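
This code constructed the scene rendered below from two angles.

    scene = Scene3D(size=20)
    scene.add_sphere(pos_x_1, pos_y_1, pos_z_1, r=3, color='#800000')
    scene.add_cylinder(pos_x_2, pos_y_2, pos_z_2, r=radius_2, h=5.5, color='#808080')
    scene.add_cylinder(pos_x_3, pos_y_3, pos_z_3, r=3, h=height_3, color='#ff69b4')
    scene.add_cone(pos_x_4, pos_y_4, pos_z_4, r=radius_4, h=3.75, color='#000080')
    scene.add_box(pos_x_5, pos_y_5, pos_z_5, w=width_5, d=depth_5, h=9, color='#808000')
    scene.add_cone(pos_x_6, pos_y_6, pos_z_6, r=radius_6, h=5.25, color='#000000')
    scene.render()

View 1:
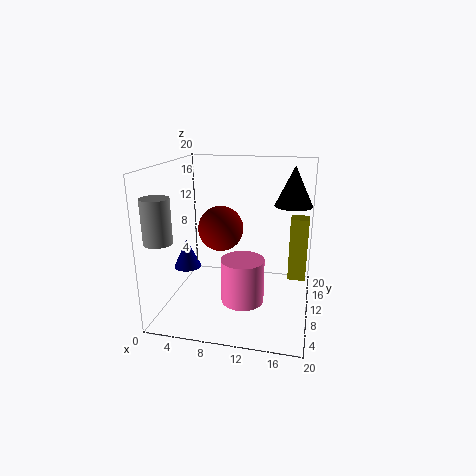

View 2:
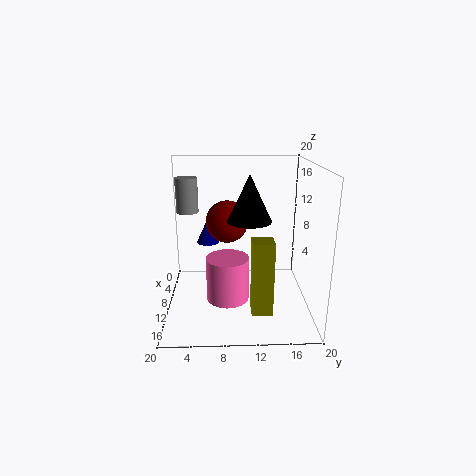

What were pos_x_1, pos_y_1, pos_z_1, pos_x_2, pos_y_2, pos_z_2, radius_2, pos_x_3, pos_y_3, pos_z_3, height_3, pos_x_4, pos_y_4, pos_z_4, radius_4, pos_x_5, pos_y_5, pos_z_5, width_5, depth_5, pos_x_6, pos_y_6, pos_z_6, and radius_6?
pos_x_1 = 8, pos_y_1 = 8.5, pos_z_1 = 11.75, pos_x_2 = 2, pos_y_2 = 2.25, pos_z_2 = 11.5, radius_2 = 1.75, pos_x_3 = 11, pos_y_3 = 8.5, pos_z_3 = 1.25, height_3 = 6.25, pos_x_4 = 4.25, pos_y_4 = 5.5, pos_z_4 = 7.25, radius_4 = 1.75, pos_x_5 = 17, pos_y_5 = 11.25, pos_z_5 = 3.75, width_5 = 2.5, depth_5 = 2.5, pos_x_6 = 17.25, pos_y_6 = 11, pos_z_6 = 14.75, radius_6 = 2.5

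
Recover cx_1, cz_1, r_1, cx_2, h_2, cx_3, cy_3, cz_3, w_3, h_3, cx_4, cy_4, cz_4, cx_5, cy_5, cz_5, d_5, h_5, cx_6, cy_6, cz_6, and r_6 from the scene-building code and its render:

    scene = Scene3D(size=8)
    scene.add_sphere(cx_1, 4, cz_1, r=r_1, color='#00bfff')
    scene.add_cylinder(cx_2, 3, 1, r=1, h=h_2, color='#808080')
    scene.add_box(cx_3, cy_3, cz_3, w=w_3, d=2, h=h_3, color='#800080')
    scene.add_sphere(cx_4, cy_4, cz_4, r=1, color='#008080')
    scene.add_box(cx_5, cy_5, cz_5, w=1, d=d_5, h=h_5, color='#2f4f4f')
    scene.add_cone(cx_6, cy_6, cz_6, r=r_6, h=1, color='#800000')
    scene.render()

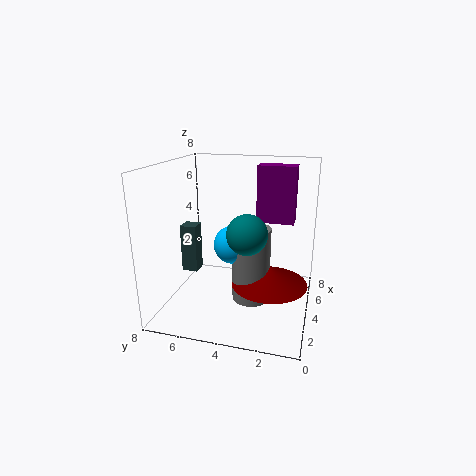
cx_1 = 3, cz_1 = 4, r_1 = 1, cx_2 = 3, h_2 = 4, cx_3 = 4, cy_3 = 1, cz_3 = 5, w_3 = 1, h_3 = 3, cx_4 = 2, cy_4 = 3, cz_4 = 5, cx_5 = 5, cy_5 = 7, cz_5 = 1, d_5 = 1, h_5 = 3, cx_6 = 3, cy_6 = 2, cz_6 = 2, r_6 = 2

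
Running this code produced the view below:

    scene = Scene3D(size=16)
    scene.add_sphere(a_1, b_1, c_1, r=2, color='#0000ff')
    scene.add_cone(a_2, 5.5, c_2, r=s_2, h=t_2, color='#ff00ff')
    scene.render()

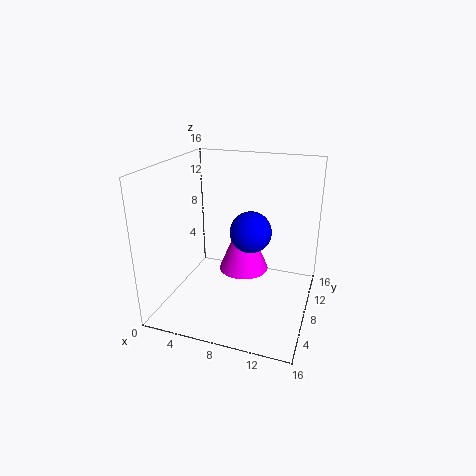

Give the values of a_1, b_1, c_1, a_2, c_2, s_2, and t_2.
a_1 = 10.5
b_1 = 4.5
c_1 = 10.5
a_2 = 9.5
c_2 = 6
s_2 = 2.5
t_2 = 6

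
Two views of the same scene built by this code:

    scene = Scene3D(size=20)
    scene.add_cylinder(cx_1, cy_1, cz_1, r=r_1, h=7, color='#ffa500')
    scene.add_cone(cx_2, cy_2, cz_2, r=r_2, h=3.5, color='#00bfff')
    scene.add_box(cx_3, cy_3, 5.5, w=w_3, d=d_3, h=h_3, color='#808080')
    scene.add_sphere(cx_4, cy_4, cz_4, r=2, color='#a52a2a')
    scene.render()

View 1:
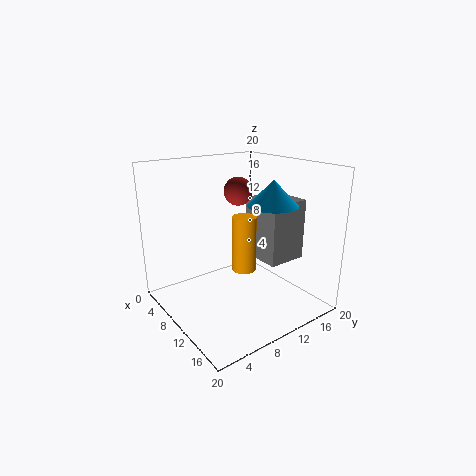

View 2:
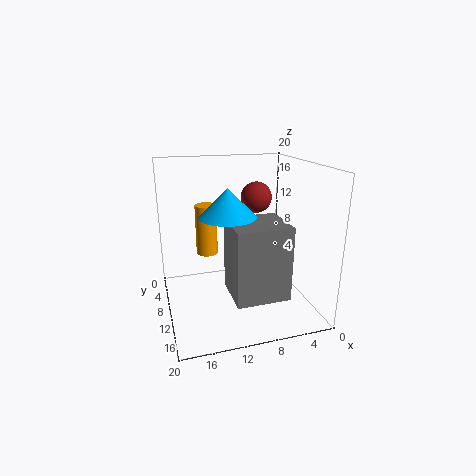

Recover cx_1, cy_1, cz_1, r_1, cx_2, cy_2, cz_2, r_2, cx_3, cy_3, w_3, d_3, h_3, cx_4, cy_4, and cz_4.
cx_1 = 14; cy_1 = 8; cz_1 = 7.5; r_1 = 1.5; cx_2 = 12.5; cy_2 = 14; cz_2 = 14.5; r_2 = 3.5; cx_3 = 6.5; cy_3 = 14; w_3 = 6.5; d_3 = 6; h_3 = 9; cx_4 = 8; cy_4 = 11.5; cz_4 = 16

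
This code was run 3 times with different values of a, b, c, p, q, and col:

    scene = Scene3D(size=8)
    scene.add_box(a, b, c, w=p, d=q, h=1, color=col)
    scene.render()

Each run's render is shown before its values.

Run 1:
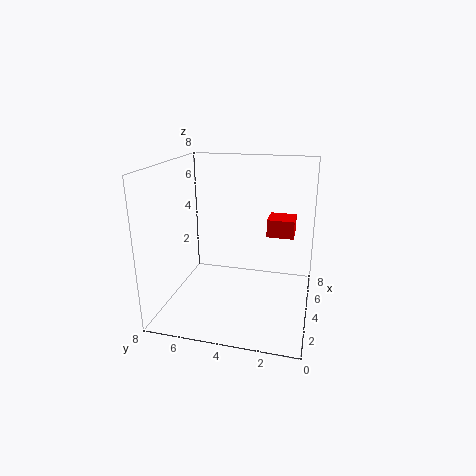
a = 4.5
b = 1
c = 4
p = 1.5
q = 1.5
col = 'red'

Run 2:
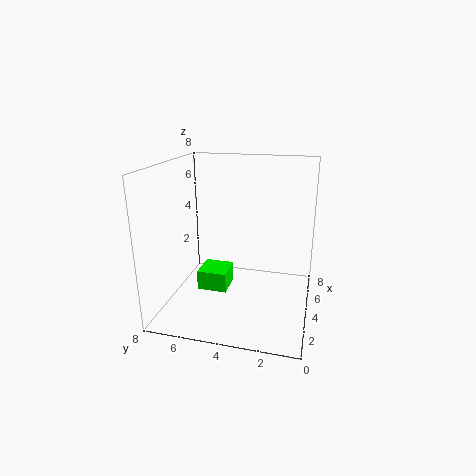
a = 1.5
b = 4
c = 2
p = 1.5
q = 1.5
col = 'lime'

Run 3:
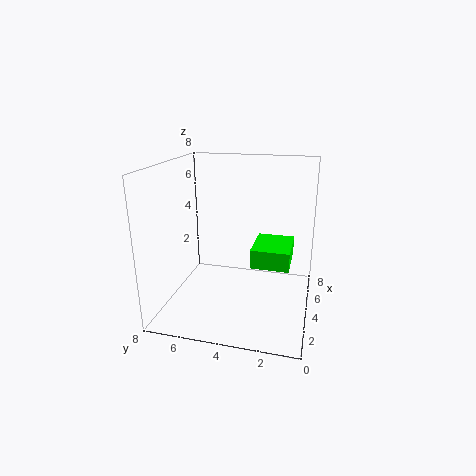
a = 2.5
b = 1
c = 3
p = 2.5
q = 2
col = 'lime'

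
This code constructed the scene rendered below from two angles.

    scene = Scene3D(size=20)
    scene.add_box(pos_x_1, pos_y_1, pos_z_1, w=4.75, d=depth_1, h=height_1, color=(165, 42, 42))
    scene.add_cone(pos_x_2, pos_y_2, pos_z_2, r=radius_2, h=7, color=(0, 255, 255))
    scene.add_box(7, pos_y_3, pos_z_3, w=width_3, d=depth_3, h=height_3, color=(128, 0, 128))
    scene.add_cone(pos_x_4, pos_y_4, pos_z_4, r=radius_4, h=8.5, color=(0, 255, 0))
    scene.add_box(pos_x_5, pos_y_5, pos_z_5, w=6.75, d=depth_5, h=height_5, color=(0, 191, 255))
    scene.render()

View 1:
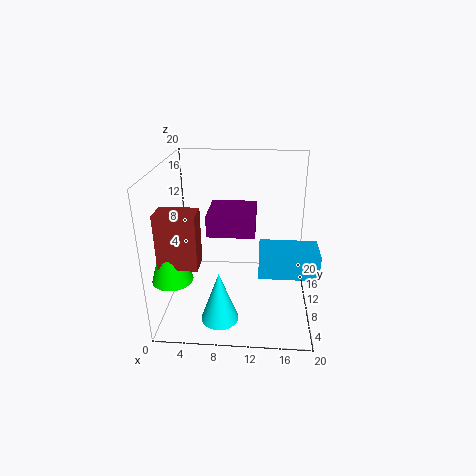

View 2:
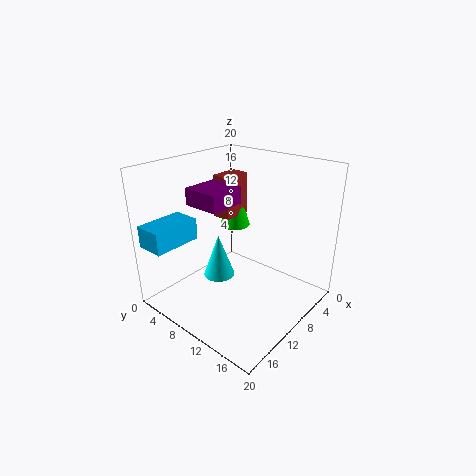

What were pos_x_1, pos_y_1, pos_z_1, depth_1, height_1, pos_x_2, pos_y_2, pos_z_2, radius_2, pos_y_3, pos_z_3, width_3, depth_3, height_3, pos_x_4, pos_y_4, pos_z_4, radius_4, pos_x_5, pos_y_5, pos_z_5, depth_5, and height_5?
pos_x_1 = 1.25
pos_y_1 = 1.5
pos_z_1 = 9.75
depth_1 = 3
height_1 = 6.75
pos_x_2 = 8
pos_y_2 = 4.25
pos_z_2 = 0.75
radius_2 = 2.5
pos_y_3 = 2.5
pos_z_3 = 13.75
width_3 = 5.5
depth_3 = 5.5
height_3 = 2.5
pos_x_4 = 2.5
pos_y_4 = 3
pos_z_4 = 7.5
radius_4 = 2.5
pos_x_5 = 13
pos_y_5 = 1
pos_z_5 = 9.5
depth_5 = 4
height_5 = 3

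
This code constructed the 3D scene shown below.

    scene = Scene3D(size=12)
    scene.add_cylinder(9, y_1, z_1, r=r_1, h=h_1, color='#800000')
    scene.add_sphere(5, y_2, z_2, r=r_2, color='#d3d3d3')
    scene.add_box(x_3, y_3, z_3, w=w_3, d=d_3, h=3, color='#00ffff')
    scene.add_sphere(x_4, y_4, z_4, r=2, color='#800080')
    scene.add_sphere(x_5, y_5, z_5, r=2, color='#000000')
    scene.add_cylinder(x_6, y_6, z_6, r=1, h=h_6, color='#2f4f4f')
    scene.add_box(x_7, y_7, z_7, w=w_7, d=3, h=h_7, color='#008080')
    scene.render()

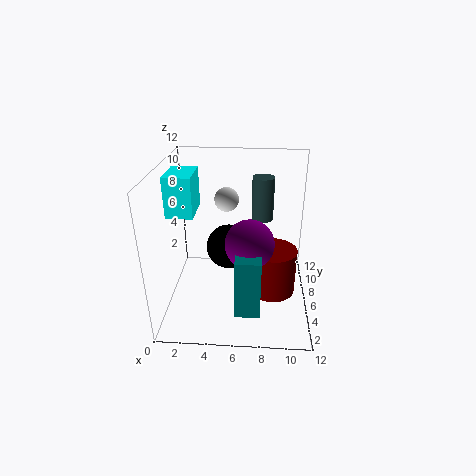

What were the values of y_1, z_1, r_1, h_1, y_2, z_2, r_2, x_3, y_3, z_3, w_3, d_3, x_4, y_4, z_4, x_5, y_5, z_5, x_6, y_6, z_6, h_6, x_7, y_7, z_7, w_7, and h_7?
y_1 = 6
z_1 = 1
r_1 = 2
h_1 = 4
y_2 = 7
z_2 = 9
r_2 = 1
x_3 = 1
y_3 = 3
z_3 = 9
w_3 = 2
d_3 = 3
x_4 = 7
y_4 = 5
z_4 = 6
x_5 = 5
y_5 = 8
z_5 = 4
x_6 = 8
y_6 = 10
z_6 = 6
h_6 = 4
x_7 = 6
y_7 = 2
z_7 = 1
w_7 = 2
h_7 = 5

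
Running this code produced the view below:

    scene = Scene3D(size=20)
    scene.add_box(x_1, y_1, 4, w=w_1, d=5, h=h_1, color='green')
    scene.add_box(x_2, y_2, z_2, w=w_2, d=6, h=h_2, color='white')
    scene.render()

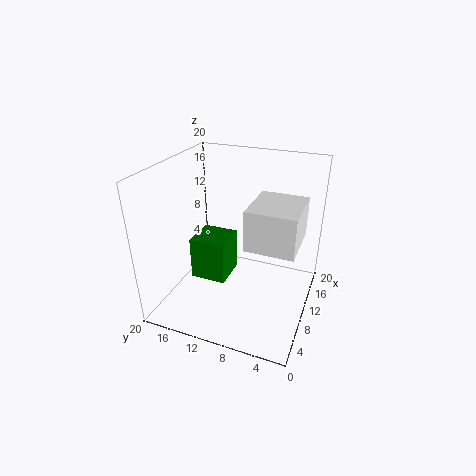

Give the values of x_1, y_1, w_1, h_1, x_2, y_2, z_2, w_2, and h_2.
x_1 = 7
y_1 = 11
w_1 = 5
h_1 = 6
x_2 = 4
y_2 = 1
z_2 = 12
w_2 = 7
h_2 = 5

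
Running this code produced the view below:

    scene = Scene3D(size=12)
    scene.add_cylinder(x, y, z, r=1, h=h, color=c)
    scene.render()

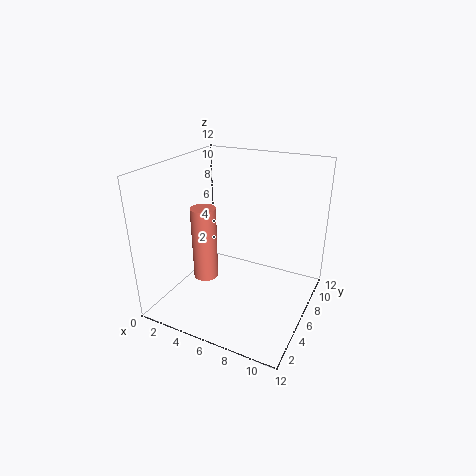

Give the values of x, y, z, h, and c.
x = 4; y = 4; z = 3; h = 6; c = 'salmon'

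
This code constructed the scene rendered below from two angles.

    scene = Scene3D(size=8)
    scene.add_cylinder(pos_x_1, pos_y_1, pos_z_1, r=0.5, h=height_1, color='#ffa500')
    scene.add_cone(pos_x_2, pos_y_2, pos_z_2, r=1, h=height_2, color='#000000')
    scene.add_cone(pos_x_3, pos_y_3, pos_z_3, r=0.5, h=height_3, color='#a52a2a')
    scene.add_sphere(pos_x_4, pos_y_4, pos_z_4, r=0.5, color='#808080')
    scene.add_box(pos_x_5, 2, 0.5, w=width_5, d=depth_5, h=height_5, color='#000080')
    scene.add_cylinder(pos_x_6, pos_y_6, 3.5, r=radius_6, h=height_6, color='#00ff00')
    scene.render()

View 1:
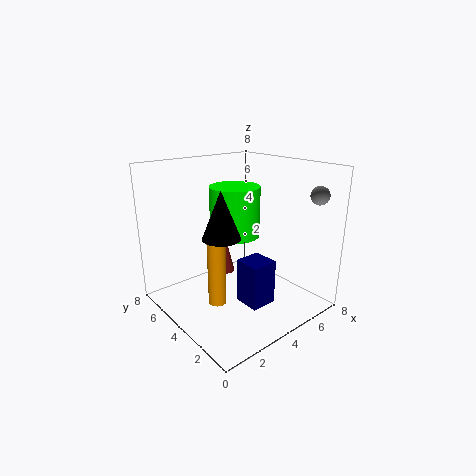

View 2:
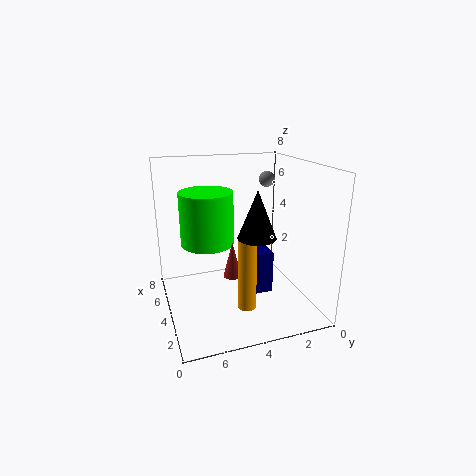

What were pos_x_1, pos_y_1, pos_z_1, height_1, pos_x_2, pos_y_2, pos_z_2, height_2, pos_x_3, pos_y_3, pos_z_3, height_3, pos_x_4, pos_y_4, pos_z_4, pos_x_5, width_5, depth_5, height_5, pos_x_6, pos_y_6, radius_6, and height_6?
pos_x_1 = 2.5
pos_y_1 = 4
pos_z_1 = 0.5
height_1 = 4
pos_x_2 = 2.5
pos_y_2 = 3.5
pos_z_2 = 4.5
height_2 = 2.5
pos_x_3 = 3.5
pos_y_3 = 4.5
pos_z_3 = 2
height_3 = 2
pos_x_4 = 7
pos_y_4 = 1
pos_z_4 = 6.5
pos_x_5 = 3.5
width_5 = 1.5
depth_5 = 1.5
height_5 = 2.5
pos_x_6 = 5
pos_y_6 = 5.5
radius_6 = 1.5
height_6 = 3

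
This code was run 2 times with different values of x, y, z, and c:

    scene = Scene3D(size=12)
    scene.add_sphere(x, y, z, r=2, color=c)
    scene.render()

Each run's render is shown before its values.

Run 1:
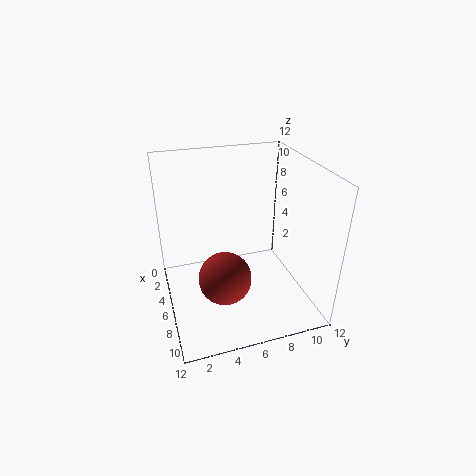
x = 9; y = 4; z = 4.5; c = 'brown'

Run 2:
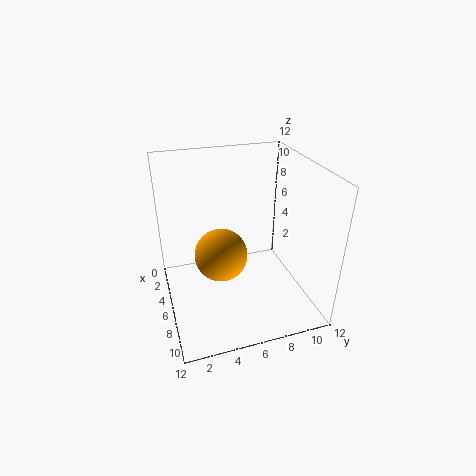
x = 8; y = 4; z = 6; c = 'orange'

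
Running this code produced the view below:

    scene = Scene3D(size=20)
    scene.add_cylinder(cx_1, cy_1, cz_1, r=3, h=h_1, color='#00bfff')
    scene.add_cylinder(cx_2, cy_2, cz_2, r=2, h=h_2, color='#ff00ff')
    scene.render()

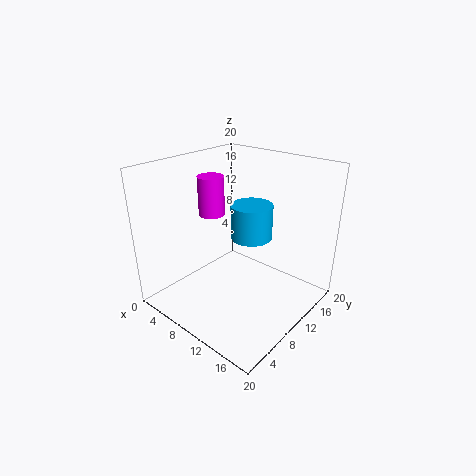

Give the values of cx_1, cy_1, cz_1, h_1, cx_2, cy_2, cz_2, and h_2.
cx_1 = 10; cy_1 = 13; cz_1 = 9; h_1 = 5; cx_2 = 3; cy_2 = 12; cz_2 = 11; h_2 = 6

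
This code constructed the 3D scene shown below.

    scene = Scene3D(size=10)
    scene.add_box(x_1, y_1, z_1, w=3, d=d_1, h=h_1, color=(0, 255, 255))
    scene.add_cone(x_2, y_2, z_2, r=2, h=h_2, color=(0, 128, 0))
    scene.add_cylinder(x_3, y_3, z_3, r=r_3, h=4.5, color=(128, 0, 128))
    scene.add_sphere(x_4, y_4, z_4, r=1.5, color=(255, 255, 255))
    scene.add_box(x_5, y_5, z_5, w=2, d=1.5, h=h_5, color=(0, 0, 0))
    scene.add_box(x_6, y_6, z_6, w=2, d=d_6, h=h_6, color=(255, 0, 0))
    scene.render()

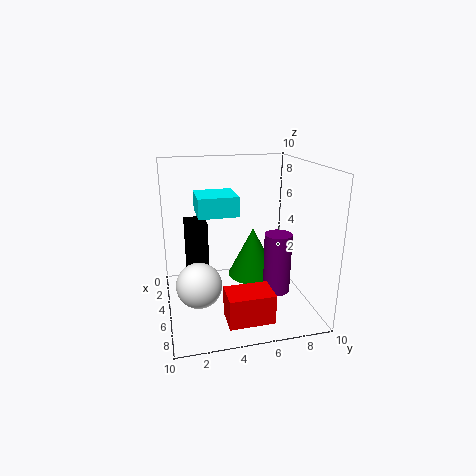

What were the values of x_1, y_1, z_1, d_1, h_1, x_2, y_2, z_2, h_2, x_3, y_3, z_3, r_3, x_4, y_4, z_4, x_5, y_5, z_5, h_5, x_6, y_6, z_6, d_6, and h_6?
x_1 = 0.5; y_1 = 2.5; z_1 = 6; d_1 = 3; h_1 = 1.5; x_2 = 2; y_2 = 7; z_2 = 0.5; h_2 = 4; x_3 = 5; y_3 = 8; z_3 = 0.5; r_3 = 1; x_4 = 6.5; y_4 = 2; z_4 = 2.5; x_5 = 2.5; y_5 = 1.5; z_5 = 1.5; h_5 = 4.5; x_6 = 7; y_6 = 3.5; z_6 = 0.5; d_6 = 3; h_6 = 2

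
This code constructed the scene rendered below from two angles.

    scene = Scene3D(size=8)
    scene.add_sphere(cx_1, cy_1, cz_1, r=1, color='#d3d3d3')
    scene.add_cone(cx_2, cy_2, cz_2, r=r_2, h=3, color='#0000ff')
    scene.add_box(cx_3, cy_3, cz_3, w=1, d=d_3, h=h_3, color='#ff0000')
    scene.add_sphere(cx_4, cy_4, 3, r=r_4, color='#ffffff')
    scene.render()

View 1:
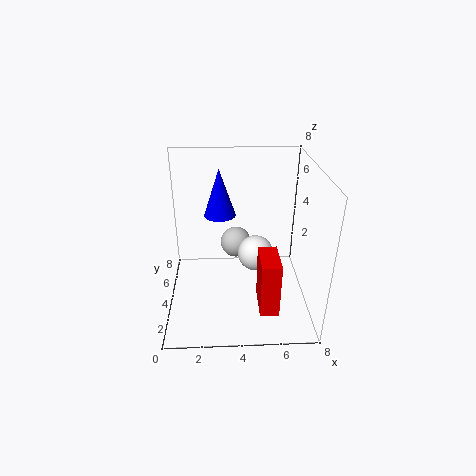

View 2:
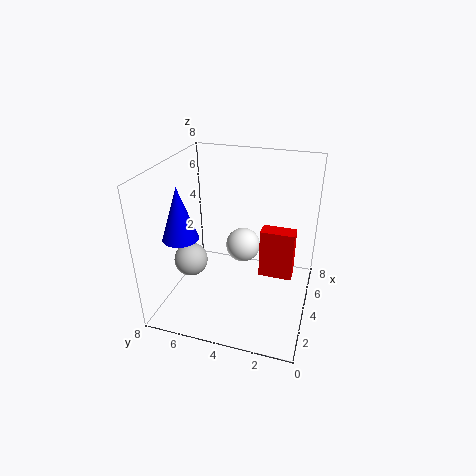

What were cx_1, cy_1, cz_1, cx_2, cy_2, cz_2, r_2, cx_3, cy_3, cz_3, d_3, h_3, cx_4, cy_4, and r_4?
cx_1 = 4; cy_1 = 7; cz_1 = 2; cx_2 = 3; cy_2 = 7; cz_2 = 4; r_2 = 1; cx_3 = 5; cy_3 = 1; cz_3 = 1; d_3 = 2; h_3 = 3; cx_4 = 5; cy_4 = 4; r_4 = 1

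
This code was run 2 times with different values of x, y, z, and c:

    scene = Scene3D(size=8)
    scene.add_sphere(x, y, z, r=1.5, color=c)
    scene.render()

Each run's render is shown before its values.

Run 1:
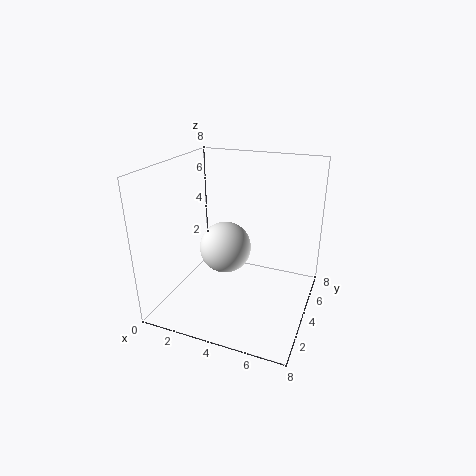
x = 3, y = 4.5, z = 3, c = 'white'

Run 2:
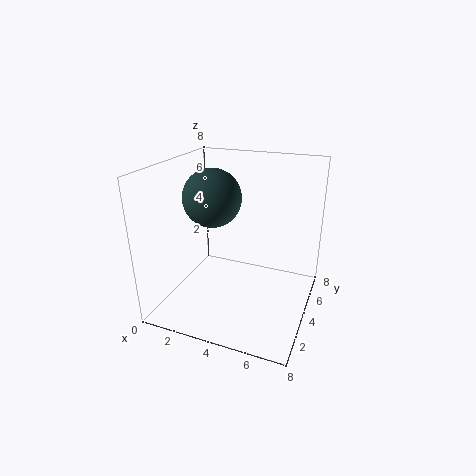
x = 3, y = 3, z = 6.5, c = 'darkslategray'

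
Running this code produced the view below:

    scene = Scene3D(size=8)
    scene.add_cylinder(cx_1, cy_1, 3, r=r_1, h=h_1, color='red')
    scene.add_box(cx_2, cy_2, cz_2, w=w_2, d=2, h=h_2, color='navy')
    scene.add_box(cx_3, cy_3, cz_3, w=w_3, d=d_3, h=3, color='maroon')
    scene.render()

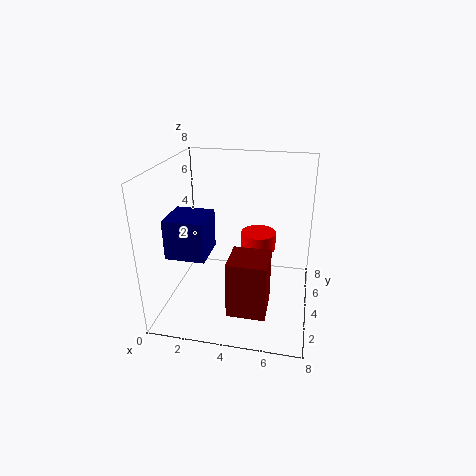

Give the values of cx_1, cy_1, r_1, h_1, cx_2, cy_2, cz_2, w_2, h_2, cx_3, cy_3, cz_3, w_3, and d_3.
cx_1 = 5
cy_1 = 5
r_1 = 1
h_1 = 1
cx_2 = 1
cy_2 = 1
cz_2 = 4
w_2 = 2
h_2 = 2
cx_3 = 4
cy_3 = 1
cz_3 = 1
w_3 = 2
d_3 = 2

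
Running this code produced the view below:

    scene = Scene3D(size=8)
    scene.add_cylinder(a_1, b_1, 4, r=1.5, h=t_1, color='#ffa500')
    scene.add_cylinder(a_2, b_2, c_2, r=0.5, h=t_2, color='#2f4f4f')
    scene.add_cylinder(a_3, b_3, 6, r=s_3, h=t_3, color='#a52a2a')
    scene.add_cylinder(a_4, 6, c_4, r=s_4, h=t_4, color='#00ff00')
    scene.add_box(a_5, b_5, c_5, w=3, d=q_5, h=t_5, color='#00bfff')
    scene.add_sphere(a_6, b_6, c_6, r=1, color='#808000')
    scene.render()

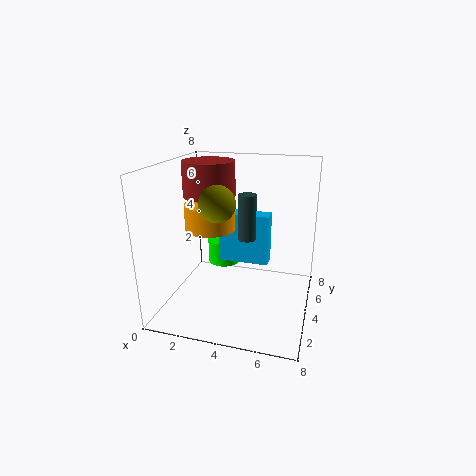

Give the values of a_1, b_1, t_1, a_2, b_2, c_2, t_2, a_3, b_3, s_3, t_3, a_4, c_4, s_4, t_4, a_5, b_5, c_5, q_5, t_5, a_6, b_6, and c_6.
a_1 = 2; b_1 = 5; t_1 = 1.5; a_2 = 4.5; b_2 = 4; c_2 = 4; t_2 = 2.5; a_3 = 2; b_3 = 5; s_3 = 1.5; t_3 = 2; a_4 = 2.5; c_4 = 1.5; s_4 = 1; t_4 = 1.5; a_5 = 2.5; b_5 = 5; c_5 = 2; q_5 = 1; t_5 = 3; a_6 = 3; b_6 = 3.5; c_6 = 6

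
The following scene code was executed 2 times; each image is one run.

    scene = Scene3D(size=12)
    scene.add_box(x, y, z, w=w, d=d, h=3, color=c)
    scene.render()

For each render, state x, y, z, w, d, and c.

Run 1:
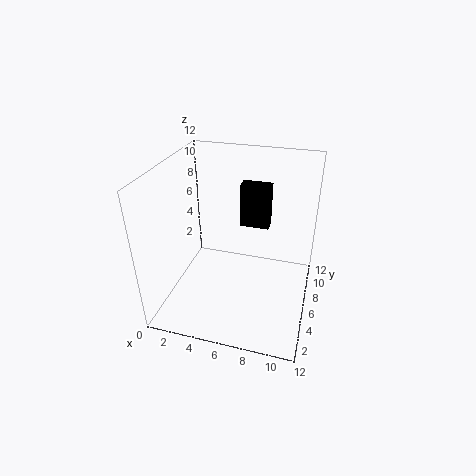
x = 7
y = 3
z = 9
w = 2
d = 1
c = 'black'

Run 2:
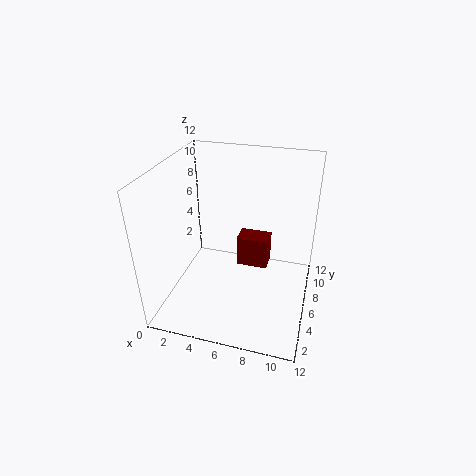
x = 5
y = 9
z = 1
w = 3
d = 2
c = 'maroon'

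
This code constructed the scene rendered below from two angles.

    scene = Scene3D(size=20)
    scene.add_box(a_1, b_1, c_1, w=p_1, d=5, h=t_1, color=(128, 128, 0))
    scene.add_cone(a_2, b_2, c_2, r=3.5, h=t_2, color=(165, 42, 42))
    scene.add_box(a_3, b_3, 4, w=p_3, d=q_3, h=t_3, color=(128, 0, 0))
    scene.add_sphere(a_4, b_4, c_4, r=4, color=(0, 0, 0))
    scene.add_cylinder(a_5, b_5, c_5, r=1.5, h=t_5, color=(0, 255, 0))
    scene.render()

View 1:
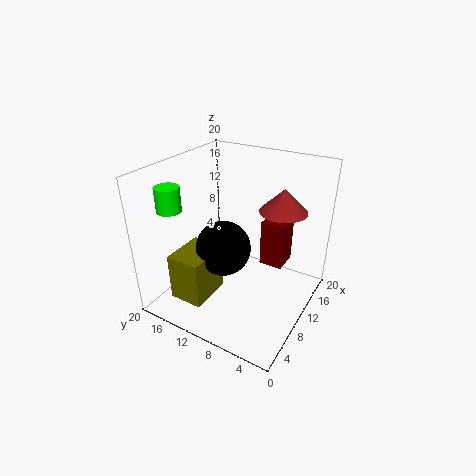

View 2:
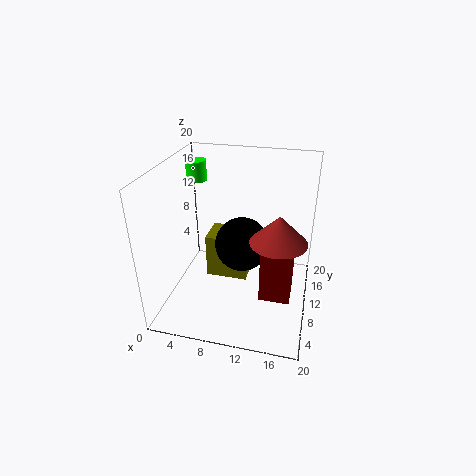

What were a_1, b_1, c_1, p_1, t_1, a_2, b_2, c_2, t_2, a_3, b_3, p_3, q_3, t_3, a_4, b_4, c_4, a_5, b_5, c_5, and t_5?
a_1 = 4; b_1 = 13; c_1 = 0.5; p_1 = 6.5; t_1 = 7; a_2 = 16; b_2 = 6; c_2 = 12.5; t_2 = 3.5; a_3 = 14; b_3 = 5; p_3 = 4; q_3 = 3.5; t_3 = 7; a_4 = 10; b_4 = 12.5; c_4 = 7.5; a_5 = 2.5; b_5 = 15; c_5 = 16; t_5 = 3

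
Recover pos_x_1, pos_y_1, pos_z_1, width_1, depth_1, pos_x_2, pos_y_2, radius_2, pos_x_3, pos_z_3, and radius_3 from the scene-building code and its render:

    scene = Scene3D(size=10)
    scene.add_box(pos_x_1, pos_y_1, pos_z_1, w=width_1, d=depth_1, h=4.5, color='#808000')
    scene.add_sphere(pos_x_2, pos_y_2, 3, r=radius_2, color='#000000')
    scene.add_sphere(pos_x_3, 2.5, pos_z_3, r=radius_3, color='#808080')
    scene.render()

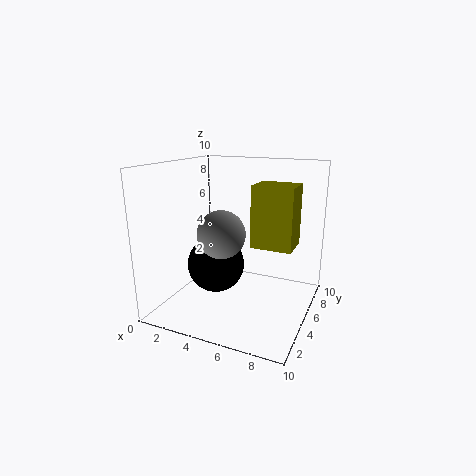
pos_x_1 = 5.5, pos_y_1 = 6, pos_z_1 = 4, width_1 = 3, depth_1 = 2.5, pos_x_2 = 3.5, pos_y_2 = 4.5, radius_2 = 2, pos_x_3 = 5, pos_z_3 = 6, radius_3 = 1.5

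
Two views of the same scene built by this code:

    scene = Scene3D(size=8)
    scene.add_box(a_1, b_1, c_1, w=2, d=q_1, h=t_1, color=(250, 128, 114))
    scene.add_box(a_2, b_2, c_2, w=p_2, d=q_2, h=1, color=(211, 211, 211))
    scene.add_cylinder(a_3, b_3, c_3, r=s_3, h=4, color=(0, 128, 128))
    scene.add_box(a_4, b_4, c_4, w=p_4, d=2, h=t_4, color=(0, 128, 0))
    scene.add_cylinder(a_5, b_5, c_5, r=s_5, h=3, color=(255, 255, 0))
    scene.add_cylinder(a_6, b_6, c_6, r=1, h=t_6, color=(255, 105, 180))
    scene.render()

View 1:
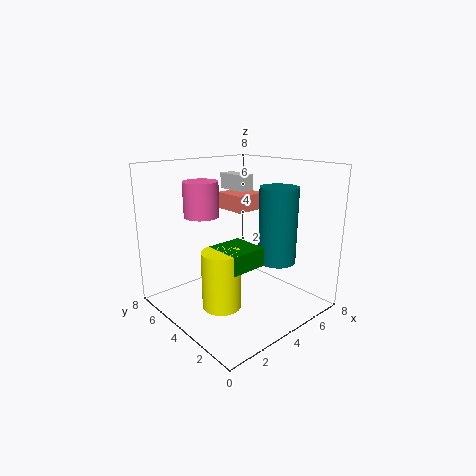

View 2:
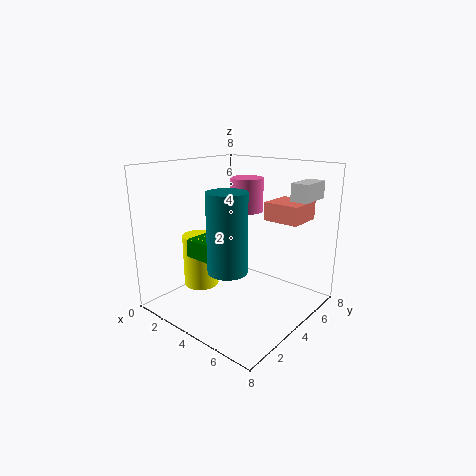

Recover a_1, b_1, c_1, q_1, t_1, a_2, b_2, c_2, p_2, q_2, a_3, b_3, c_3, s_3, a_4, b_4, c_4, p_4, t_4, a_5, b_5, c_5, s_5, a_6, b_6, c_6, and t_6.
a_1 = 5; b_1 = 5; c_1 = 5; q_1 = 2; t_1 = 1; a_2 = 6; b_2 = 6; c_2 = 6; p_2 = 1; q_2 = 2; a_3 = 5; b_3 = 2; c_3 = 3; s_3 = 1; a_4 = 2; b_4 = 2; c_4 = 3; p_4 = 2; t_4 = 1; a_5 = 2; b_5 = 3; c_5 = 1; s_5 = 1; a_6 = 3; b_6 = 6; c_6 = 5; t_6 = 2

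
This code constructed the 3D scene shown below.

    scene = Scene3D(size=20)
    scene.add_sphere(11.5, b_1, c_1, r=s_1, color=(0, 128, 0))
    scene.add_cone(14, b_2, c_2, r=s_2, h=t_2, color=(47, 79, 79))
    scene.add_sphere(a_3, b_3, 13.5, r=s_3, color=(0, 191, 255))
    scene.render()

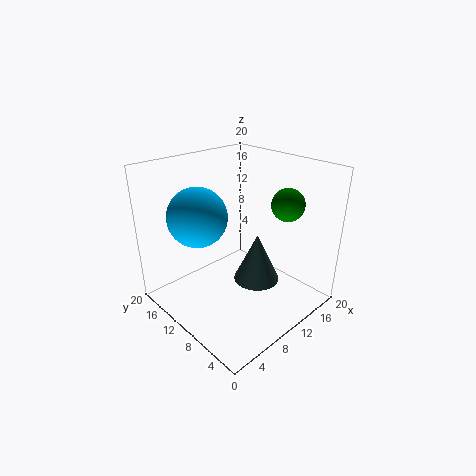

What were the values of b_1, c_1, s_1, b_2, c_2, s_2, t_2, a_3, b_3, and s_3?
b_1 = 3
c_1 = 16.5
s_1 = 2
b_2 = 10
c_2 = 1.5
s_2 = 3.5
t_2 = 7.5
a_3 = 5.5
b_3 = 13
s_3 = 4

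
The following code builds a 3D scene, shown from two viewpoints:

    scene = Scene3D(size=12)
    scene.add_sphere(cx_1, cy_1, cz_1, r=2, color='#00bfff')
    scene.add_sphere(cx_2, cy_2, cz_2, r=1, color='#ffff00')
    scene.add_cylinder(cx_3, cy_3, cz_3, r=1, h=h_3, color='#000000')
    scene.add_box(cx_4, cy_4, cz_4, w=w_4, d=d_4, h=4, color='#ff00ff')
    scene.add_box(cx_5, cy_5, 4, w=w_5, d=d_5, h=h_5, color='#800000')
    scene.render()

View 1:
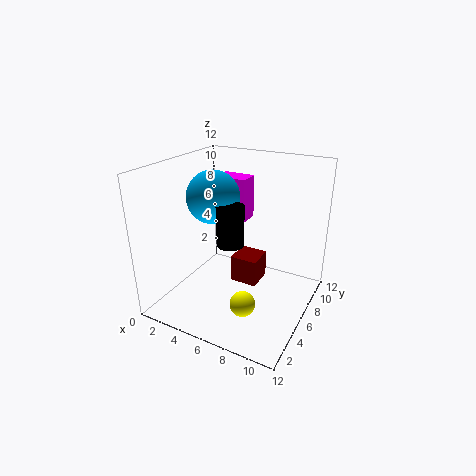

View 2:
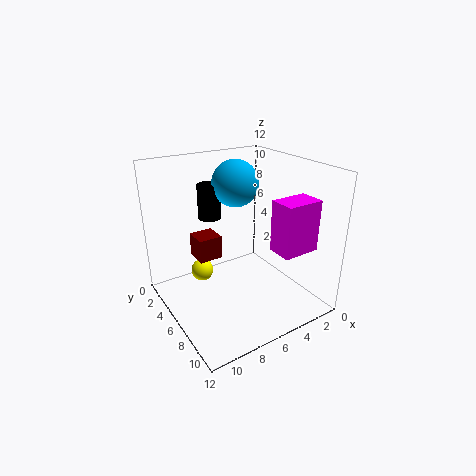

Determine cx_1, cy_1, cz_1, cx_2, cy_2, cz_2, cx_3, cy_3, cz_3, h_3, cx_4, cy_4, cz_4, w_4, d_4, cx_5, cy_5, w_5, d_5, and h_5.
cx_1 = 5, cy_1 = 4, cz_1 = 10, cx_2 = 8, cy_2 = 3, cz_2 = 2, cx_3 = 7, cy_3 = 3, cz_3 = 7, h_3 = 3, cx_4 = 2, cy_4 = 9, cz_4 = 6, w_4 = 3, d_4 = 2, cx_5 = 7, cy_5 = 3, w_5 = 2, d_5 = 2, h_5 = 2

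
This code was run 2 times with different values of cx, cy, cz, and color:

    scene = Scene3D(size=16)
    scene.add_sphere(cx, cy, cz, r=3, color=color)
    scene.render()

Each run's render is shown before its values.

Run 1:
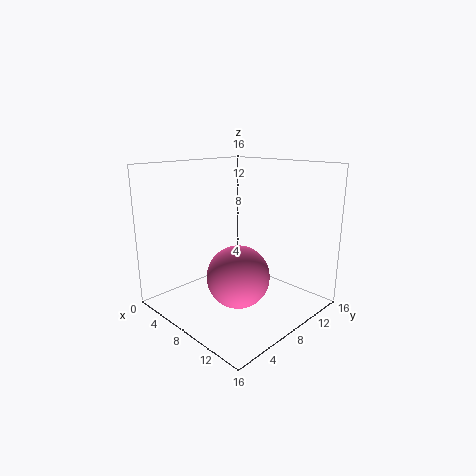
cx = 12, cy = 4, cz = 6, color = 'hotpink'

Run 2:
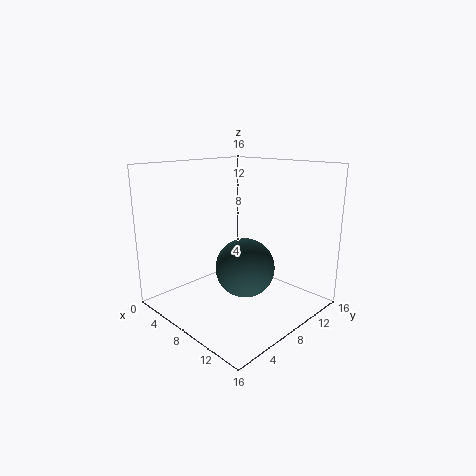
cx = 11, cy = 6, cz = 6, color = 'darkslategray'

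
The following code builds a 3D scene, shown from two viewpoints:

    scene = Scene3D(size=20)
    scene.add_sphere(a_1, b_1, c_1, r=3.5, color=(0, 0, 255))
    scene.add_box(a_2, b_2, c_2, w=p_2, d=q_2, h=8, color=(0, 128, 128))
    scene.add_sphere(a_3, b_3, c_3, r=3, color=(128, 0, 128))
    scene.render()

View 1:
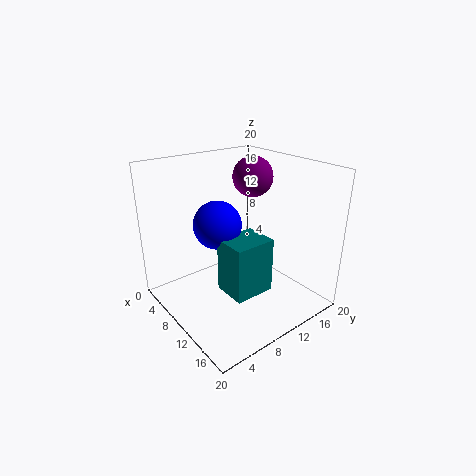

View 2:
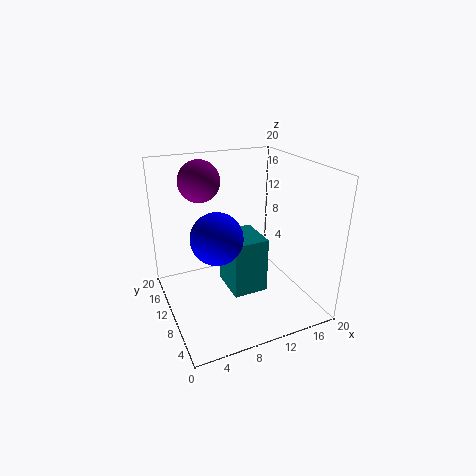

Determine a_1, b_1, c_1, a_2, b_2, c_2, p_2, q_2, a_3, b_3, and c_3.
a_1 = 6.5; b_1 = 9; c_1 = 11; a_2 = 8.5; b_2 = 7.5; c_2 = 2; p_2 = 5; q_2 = 6; a_3 = 6.5; b_3 = 15.5; c_3 = 17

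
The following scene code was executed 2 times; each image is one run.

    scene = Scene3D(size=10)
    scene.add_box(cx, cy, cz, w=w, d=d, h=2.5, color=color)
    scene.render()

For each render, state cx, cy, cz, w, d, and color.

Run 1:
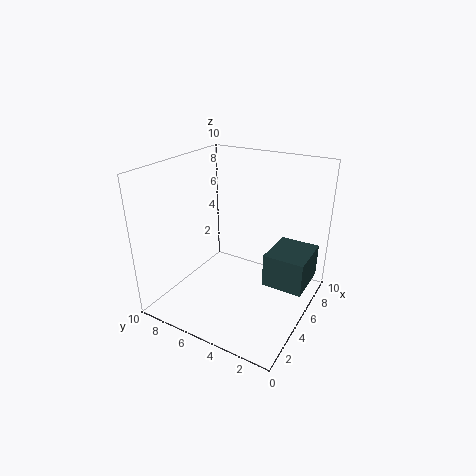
cx = 6; cy = 0.5; cz = 1; w = 3.5; d = 3; color = 'darkslategray'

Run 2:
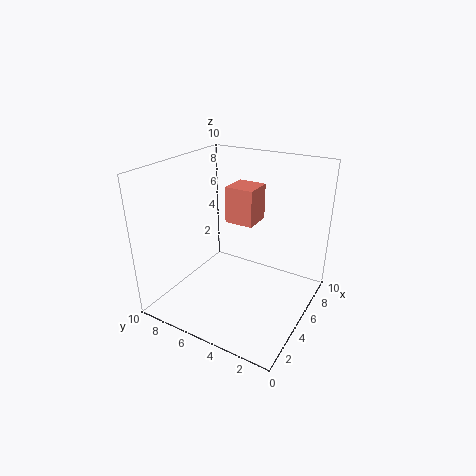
cx = 5; cy = 4; cz = 6; w = 2; d = 2; color = 'salmon'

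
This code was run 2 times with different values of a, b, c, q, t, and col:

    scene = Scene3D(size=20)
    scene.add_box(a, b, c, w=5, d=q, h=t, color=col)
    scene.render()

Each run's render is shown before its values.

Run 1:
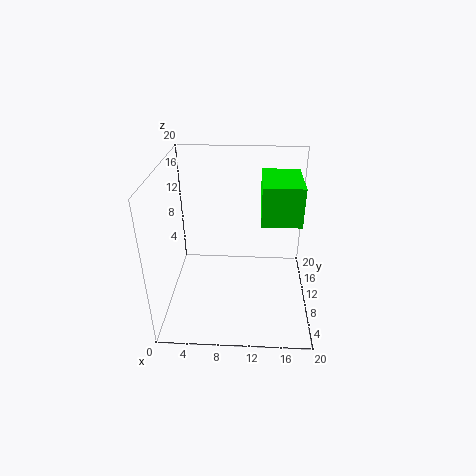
a = 13, b = 6, c = 14, q = 7, t = 5, col = 'lime'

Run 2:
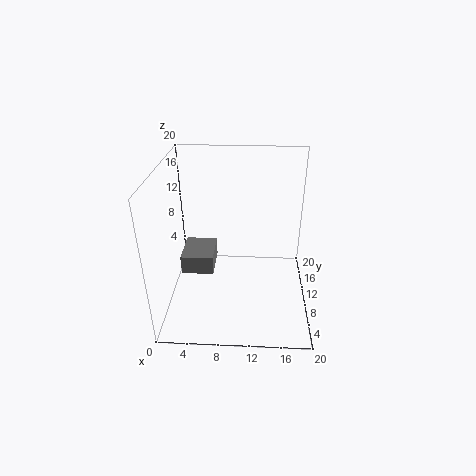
a = 1, b = 12, c = 2, q = 6, t = 3, col = 'gray'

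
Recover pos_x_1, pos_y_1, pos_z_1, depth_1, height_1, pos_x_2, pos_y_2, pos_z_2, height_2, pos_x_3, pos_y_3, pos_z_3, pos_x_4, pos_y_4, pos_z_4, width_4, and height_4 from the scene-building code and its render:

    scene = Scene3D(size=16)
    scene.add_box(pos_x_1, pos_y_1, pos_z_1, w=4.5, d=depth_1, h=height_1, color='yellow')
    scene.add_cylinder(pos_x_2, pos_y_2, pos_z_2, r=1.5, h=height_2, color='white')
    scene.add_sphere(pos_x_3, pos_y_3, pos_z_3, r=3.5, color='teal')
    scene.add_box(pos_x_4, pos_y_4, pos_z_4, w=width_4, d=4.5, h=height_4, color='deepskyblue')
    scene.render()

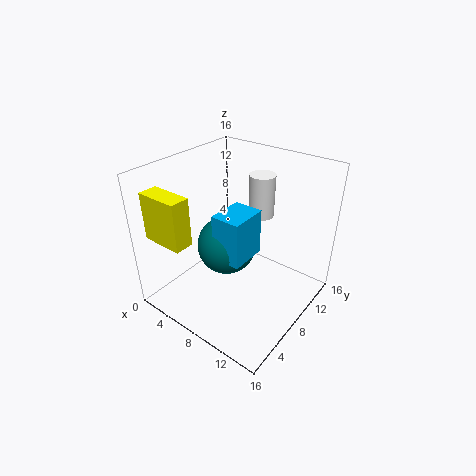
pos_x_1 = 2
pos_y_1 = 0.5
pos_z_1 = 9.5
depth_1 = 2
height_1 = 5
pos_x_2 = 8
pos_y_2 = 12.5
pos_z_2 = 9
height_2 = 5
pos_x_3 = 5.5
pos_y_3 = 9
pos_z_3 = 5.5
pos_x_4 = 5.5
pos_y_4 = 6.5
pos_z_4 = 5
width_4 = 3.5
height_4 = 5.5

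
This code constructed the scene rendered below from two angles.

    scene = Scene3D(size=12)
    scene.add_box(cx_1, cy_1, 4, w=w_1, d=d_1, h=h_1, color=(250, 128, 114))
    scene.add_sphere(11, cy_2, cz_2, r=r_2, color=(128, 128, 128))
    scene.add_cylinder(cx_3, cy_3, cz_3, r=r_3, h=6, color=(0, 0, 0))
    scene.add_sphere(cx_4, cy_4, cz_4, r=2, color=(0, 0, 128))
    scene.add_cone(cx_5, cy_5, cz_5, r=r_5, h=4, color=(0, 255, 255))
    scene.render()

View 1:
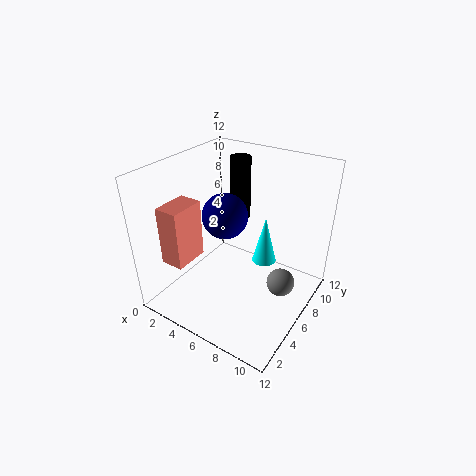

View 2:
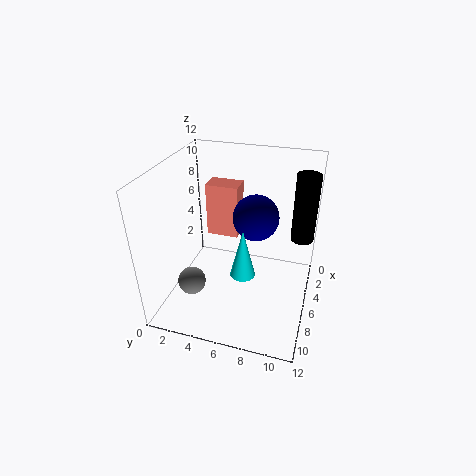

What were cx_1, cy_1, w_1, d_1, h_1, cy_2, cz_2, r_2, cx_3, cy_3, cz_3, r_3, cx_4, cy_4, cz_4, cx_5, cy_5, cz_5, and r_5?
cx_1 = 1, cy_1 = 2, w_1 = 2, d_1 = 3, h_1 = 5, cy_2 = 4, cz_2 = 5, r_2 = 1, cx_3 = 3, cy_3 = 11, cz_3 = 5, r_3 = 1, cx_4 = 4, cy_4 = 7, cz_4 = 7, cx_5 = 8, cy_5 = 7, cz_5 = 4, r_5 = 1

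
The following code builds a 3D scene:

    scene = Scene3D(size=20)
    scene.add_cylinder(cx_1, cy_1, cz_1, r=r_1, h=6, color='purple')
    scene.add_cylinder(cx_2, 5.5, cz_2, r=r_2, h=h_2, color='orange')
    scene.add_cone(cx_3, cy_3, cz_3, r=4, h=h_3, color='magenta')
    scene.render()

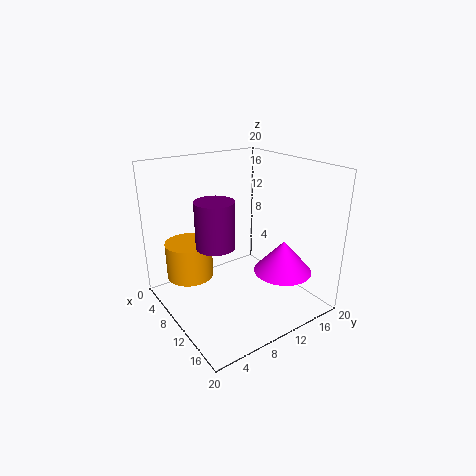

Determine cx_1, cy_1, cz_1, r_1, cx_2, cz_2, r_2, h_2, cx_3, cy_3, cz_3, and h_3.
cx_1 = 11.5
cy_1 = 5.5
cz_1 = 10.5
r_1 = 2.5
cx_2 = 3.5
cz_2 = 2.5
r_2 = 3.5
h_2 = 5.5
cx_3 = 14.5
cy_3 = 14.5
cz_3 = 5.5
h_3 = 4.5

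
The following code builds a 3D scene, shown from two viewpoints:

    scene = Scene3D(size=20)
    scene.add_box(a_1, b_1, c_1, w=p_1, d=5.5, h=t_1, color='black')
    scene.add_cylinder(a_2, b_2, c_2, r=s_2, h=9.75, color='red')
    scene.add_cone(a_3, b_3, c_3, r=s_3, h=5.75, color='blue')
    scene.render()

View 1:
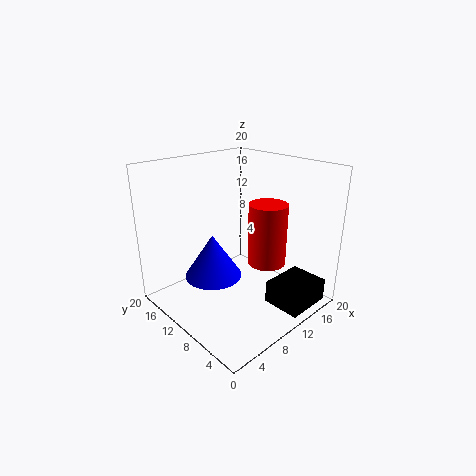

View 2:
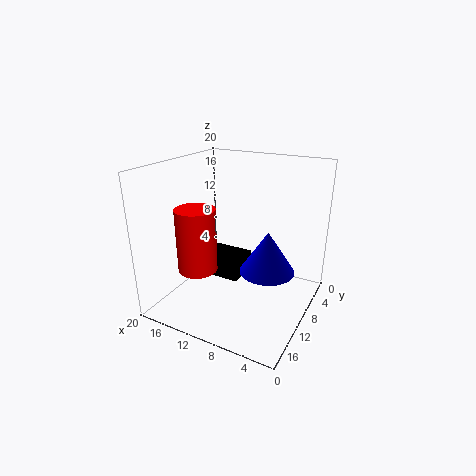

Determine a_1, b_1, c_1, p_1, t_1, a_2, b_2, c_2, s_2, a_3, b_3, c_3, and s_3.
a_1 = 12.25; b_1 = 1; c_1 = 0.25; p_1 = 6.75; t_1 = 3.25; a_2 = 16.75; b_2 = 10.5; c_2 = 3.5; s_2 = 3; a_3 = 5.5; b_3 = 10; c_3 = 6; s_3 = 3.75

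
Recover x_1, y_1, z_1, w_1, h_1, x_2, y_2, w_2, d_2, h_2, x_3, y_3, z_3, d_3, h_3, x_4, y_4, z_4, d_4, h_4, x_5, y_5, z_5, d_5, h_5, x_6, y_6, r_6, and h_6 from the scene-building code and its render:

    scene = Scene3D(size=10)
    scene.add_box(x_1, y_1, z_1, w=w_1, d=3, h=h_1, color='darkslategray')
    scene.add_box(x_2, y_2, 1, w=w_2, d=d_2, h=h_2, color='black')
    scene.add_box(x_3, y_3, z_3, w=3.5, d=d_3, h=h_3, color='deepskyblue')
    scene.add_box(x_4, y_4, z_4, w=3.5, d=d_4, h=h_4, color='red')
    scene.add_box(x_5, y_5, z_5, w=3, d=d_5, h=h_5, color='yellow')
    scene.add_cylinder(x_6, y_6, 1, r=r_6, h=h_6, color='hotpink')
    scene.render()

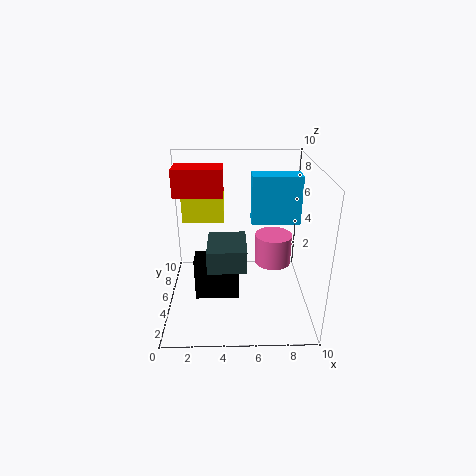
x_1 = 3; y_1 = 2; z_1 = 4; w_1 = 2.5; h_1 = 1.5; x_2 = 2; y_2 = 3.5; w_2 = 3; d_2 = 1.5; h_2 = 3; x_3 = 6; y_3 = 6; z_3 = 5.5; d_3 = 1.5; h_3 = 3.5; x_4 = 0.5; y_4 = 6; z_4 = 7.5; d_4 = 2; h_4 = 2; x_5 = 1; y_5 = 6.5; z_5 = 5.5; d_5 = 1.5; h_5 = 4; x_6 = 8; y_6 = 8.5; r_6 = 1.5; h_6 = 2.5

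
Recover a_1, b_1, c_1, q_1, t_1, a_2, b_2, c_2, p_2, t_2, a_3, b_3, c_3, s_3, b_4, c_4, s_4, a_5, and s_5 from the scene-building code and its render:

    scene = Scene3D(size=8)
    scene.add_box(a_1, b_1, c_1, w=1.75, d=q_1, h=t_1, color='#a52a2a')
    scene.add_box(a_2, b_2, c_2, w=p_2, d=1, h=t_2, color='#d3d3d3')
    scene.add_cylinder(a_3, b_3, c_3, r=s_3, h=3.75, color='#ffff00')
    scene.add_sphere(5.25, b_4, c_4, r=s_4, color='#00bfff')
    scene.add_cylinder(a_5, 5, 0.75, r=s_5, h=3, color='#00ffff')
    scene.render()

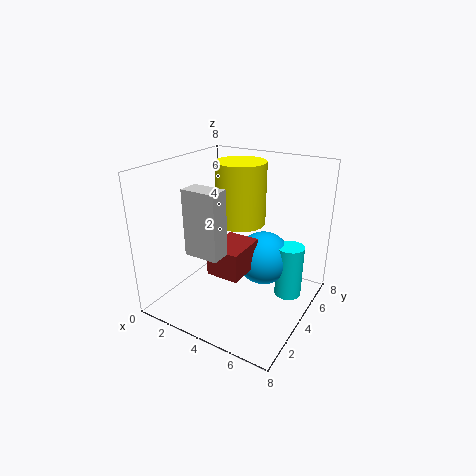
a_1 = 3.5, b_1 = 1.75, c_1 = 2.75, q_1 = 2.25, t_1 = 1.5, a_2 = 3, b_2 = 0.75, c_2 = 4.25, p_2 = 1.75, t_2 = 3.25, a_3 = 3, b_3 = 6, c_3 = 4, s_3 = 1.5, b_4 = 4.75, c_4 = 2.75, s_4 = 1.5, a_5 = 6.75, s_5 = 0.75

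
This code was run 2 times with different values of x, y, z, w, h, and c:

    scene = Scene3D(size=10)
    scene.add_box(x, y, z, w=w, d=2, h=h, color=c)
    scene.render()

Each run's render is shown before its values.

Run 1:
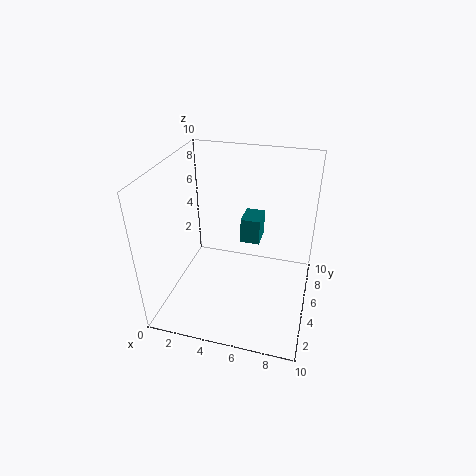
x = 4.5; y = 7.5; z = 3; w = 1.5; h = 2; c = 'teal'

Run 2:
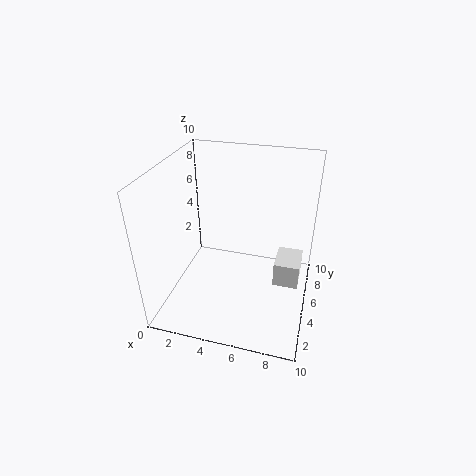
x = 8; y = 2; z = 4; w = 1.5; h = 1.5; c = 'white'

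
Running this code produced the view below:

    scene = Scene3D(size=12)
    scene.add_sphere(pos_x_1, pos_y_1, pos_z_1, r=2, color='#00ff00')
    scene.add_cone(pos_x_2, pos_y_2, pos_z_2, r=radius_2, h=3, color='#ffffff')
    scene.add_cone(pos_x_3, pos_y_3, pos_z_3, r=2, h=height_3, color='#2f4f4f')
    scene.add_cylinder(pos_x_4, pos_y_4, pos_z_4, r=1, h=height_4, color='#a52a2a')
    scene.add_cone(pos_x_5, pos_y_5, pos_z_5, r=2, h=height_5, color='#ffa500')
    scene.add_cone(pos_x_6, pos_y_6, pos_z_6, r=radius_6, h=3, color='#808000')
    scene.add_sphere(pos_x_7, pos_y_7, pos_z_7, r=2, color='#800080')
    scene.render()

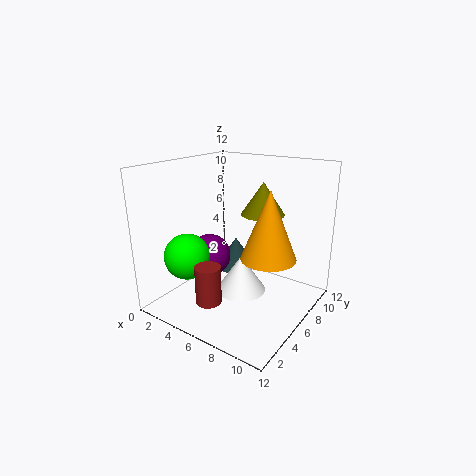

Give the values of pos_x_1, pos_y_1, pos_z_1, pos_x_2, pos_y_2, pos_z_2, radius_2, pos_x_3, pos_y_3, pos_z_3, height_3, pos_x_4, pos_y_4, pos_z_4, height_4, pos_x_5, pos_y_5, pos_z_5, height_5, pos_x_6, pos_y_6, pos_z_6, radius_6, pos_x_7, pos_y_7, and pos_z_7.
pos_x_1 = 2; pos_y_1 = 4; pos_z_1 = 4; pos_x_2 = 7; pos_y_2 = 5; pos_z_2 = 2; radius_2 = 2; pos_x_3 = 3; pos_y_3 = 10; pos_z_3 = 1; height_3 = 3; pos_x_4 = 6; pos_y_4 = 2; pos_z_4 = 2; height_4 = 3; pos_x_5 = 10; pos_y_5 = 4; pos_z_5 = 6; height_5 = 5; pos_x_6 = 6; pos_y_6 = 10; pos_z_6 = 7; radius_6 = 2; pos_x_7 = 2; pos_y_7 = 7; pos_z_7 = 3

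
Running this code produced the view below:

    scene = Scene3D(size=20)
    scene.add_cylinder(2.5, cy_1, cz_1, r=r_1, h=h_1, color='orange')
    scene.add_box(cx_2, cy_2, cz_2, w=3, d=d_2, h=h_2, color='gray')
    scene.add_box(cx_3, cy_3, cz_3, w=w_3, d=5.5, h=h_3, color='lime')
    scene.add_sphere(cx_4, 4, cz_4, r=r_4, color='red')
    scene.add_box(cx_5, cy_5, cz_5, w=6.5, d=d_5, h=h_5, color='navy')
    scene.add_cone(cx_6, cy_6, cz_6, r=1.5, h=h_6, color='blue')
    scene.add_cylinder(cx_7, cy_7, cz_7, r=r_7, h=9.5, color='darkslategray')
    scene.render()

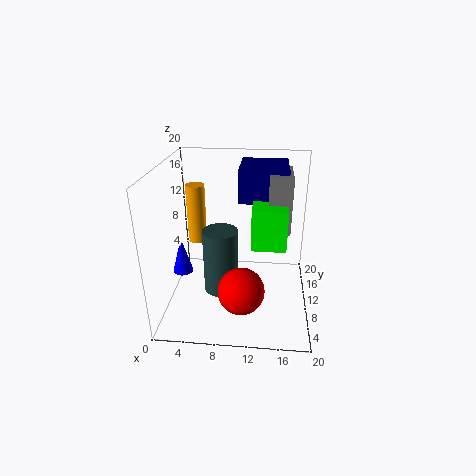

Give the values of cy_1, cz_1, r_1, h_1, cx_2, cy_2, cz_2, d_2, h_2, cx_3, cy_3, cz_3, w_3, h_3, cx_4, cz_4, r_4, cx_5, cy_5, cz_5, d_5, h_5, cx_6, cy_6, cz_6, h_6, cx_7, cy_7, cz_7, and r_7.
cy_1 = 17.5; cz_1 = 5.5; r_1 = 1.5; h_1 = 9.5; cx_2 = 14; cy_2 = 8.5; cz_2 = 11.5; d_2 = 6; h_2 = 7.5; cx_3 = 12; cy_3 = 6.5; cz_3 = 10; w_3 = 4.5; h_3 = 5.5; cx_4 = 11; cz_4 = 5.5; r_4 = 3; cx_5 = 10; cy_5 = 10; cz_5 = 15; d_5 = 7; h_5 = 4.5; cx_6 = 1.5; cy_6 = 11; cz_6 = 3.5; h_6 = 5.5; cx_7 = 7.5; cy_7 = 10; cz_7 = 1.5; r_7 = 2.5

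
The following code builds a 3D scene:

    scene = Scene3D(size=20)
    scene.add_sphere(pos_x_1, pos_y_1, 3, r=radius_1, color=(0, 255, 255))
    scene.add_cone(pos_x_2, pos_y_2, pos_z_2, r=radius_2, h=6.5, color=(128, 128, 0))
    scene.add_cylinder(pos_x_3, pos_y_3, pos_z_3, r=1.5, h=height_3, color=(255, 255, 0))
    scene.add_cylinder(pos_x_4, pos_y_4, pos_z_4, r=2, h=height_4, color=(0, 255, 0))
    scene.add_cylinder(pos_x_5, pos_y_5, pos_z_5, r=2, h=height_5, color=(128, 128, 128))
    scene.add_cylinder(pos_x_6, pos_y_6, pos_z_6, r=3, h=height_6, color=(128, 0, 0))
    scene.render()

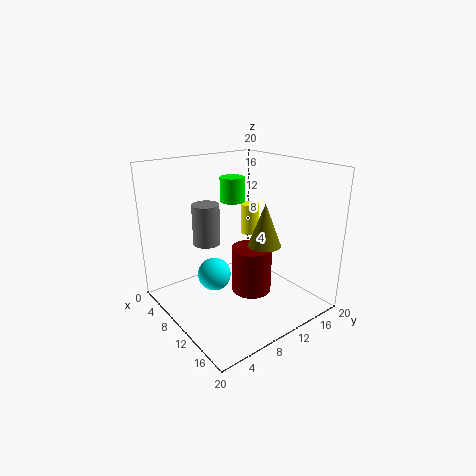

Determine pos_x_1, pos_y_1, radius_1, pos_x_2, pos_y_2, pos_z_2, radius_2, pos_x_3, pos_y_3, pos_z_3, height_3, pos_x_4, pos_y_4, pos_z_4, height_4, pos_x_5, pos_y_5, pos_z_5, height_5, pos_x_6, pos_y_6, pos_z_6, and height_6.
pos_x_1 = 6; pos_y_1 = 8.5; radius_1 = 2.5; pos_x_2 = 10; pos_y_2 = 15; pos_z_2 = 7.5; radius_2 = 2.5; pos_x_3 = 3.5; pos_y_3 = 17.5; pos_z_3 = 7; height_3 = 5; pos_x_4 = 2; pos_y_4 = 15; pos_z_4 = 12.5; height_4 = 4; pos_x_5 = 5; pos_y_5 = 8; pos_z_5 = 8; height_5 = 6; pos_x_6 = 9.5; pos_y_6 = 13; pos_z_6 = 0.5; height_6 = 7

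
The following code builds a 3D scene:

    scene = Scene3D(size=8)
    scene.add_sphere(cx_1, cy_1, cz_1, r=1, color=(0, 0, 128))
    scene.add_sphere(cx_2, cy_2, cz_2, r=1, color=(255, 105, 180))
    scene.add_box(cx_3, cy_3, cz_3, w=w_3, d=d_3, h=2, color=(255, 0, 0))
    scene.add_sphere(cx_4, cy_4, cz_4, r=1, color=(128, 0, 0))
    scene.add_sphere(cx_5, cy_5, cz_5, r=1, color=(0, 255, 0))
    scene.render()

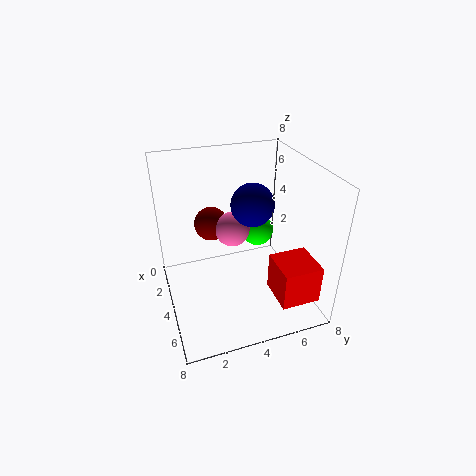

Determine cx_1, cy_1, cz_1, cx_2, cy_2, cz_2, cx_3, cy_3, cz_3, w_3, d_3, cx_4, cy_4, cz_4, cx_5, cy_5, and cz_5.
cx_1 = 6
cy_1 = 4
cz_1 = 7
cx_2 = 3
cy_2 = 4
cz_2 = 4
cx_3 = 6
cy_3 = 5
cz_3 = 2
w_3 = 2
d_3 = 2
cx_4 = 2
cy_4 = 3
cz_4 = 4
cx_5 = 2
cy_5 = 6
cz_5 = 3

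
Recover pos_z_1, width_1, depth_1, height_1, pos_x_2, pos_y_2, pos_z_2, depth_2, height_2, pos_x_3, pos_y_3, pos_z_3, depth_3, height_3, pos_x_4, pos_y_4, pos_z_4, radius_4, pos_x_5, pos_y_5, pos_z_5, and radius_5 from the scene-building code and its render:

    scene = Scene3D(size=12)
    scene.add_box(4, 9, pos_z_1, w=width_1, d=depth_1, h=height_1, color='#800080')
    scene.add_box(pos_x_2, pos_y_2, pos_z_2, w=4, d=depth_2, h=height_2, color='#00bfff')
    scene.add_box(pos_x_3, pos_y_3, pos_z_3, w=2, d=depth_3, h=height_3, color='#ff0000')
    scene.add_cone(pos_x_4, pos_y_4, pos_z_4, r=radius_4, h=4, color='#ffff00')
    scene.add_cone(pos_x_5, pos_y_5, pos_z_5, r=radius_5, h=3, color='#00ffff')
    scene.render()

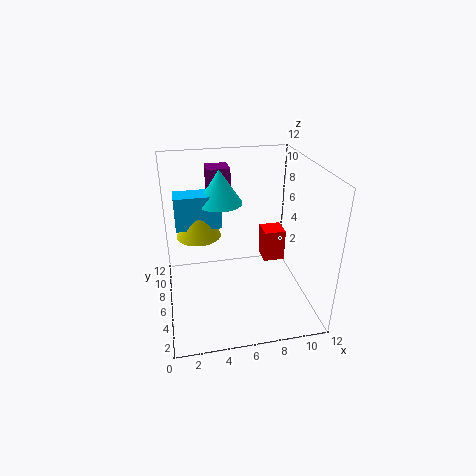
pos_z_1 = 8
width_1 = 2
depth_1 = 2
height_1 = 3
pos_x_2 = 1
pos_y_2 = 8
pos_z_2 = 6
depth_2 = 2
height_2 = 3
pos_x_3 = 9
pos_y_3 = 8
pos_z_3 = 2
depth_3 = 2
height_3 = 3
pos_x_4 = 3
pos_y_4 = 9
pos_z_4 = 5
radius_4 = 2
pos_x_5 = 5
pos_y_5 = 9
pos_z_5 = 8
radius_5 = 2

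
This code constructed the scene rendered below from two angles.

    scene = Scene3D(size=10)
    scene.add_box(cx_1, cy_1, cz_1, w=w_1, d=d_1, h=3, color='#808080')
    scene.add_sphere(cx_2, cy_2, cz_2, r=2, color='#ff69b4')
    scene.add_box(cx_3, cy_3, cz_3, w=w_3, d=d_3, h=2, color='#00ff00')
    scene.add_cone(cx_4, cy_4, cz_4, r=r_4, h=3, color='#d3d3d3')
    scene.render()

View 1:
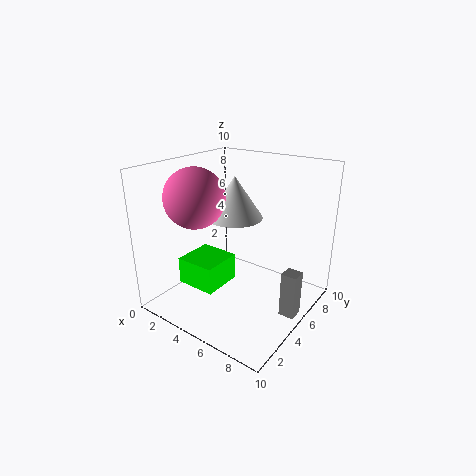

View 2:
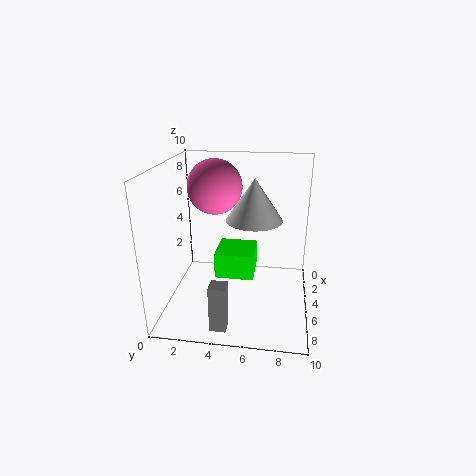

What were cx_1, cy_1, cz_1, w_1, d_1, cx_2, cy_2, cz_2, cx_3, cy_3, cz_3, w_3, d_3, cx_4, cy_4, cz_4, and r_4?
cx_1 = 9
cy_1 = 4
cz_1 = 1
w_1 = 1
d_1 = 1
cx_2 = 3
cy_2 = 3
cz_2 = 8
cx_3 = 1
cy_3 = 3
cz_3 = 1
w_3 = 3
d_3 = 3
cx_4 = 4
cy_4 = 6
cz_4 = 6
r_4 = 2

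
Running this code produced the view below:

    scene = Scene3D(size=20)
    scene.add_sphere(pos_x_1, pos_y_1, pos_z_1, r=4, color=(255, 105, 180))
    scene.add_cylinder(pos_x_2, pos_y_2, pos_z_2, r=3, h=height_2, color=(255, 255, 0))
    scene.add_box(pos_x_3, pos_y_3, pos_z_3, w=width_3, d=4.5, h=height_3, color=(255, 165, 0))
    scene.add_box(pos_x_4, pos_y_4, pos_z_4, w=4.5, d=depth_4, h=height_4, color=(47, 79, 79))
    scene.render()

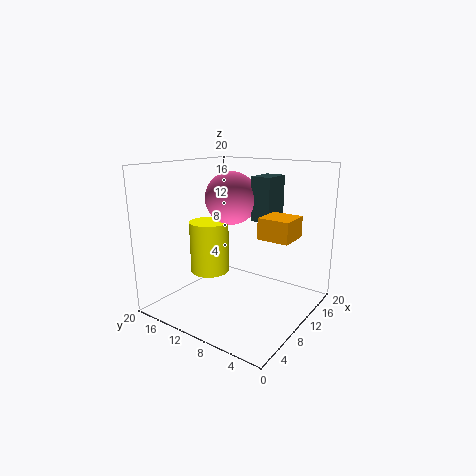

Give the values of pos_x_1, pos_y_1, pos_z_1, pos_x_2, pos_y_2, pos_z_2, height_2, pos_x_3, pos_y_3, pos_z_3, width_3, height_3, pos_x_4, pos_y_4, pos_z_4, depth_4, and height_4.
pos_x_1 = 14
pos_y_1 = 14
pos_z_1 = 14.5
pos_x_2 = 11.5
pos_y_2 = 16.5
pos_z_2 = 3
height_2 = 8
pos_x_3 = 11
pos_y_3 = 3
pos_z_3 = 10
width_3 = 4.5
height_3 = 3
pos_x_4 = 14
pos_y_4 = 7.5
pos_z_4 = 11.5
depth_4 = 3
height_4 = 6.5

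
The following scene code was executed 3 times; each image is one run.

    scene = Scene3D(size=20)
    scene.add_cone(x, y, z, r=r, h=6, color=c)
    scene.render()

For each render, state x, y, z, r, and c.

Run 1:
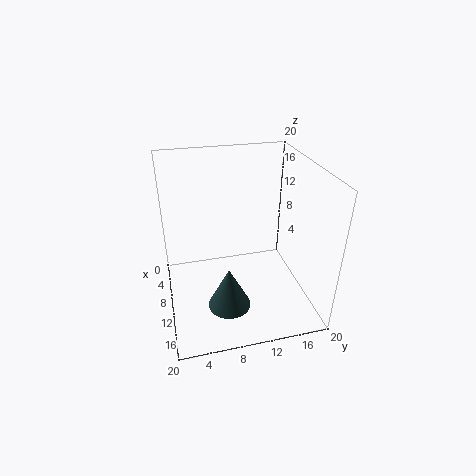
x = 13, y = 8, z = 1, r = 3, c = 'darkslategray'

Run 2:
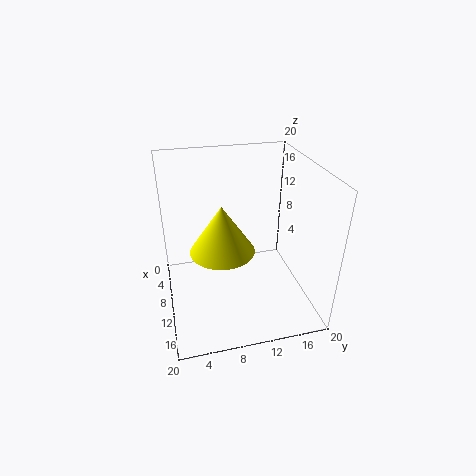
x = 14, y = 7, z = 11, r = 4, c = 'yellow'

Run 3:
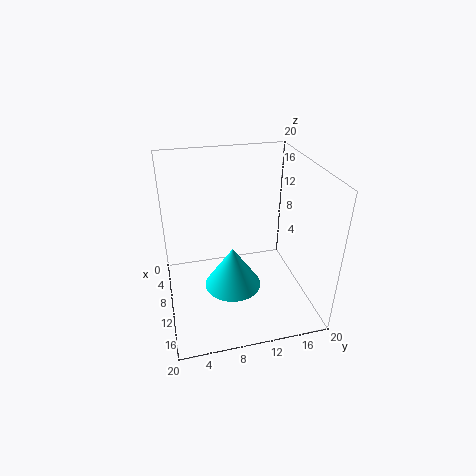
x = 11, y = 9, z = 3, r = 4, c = 'cyan'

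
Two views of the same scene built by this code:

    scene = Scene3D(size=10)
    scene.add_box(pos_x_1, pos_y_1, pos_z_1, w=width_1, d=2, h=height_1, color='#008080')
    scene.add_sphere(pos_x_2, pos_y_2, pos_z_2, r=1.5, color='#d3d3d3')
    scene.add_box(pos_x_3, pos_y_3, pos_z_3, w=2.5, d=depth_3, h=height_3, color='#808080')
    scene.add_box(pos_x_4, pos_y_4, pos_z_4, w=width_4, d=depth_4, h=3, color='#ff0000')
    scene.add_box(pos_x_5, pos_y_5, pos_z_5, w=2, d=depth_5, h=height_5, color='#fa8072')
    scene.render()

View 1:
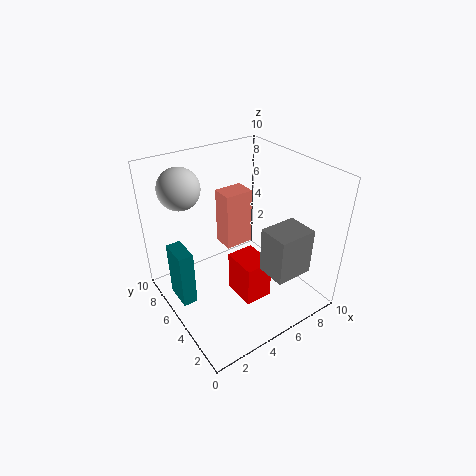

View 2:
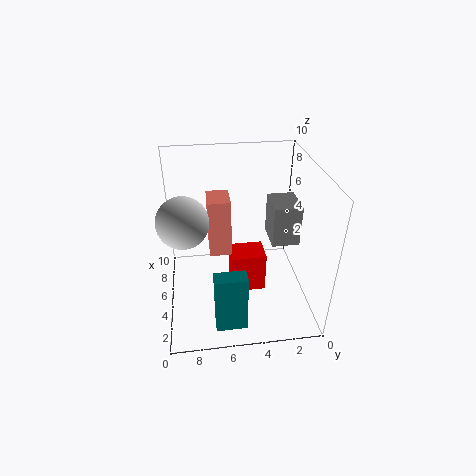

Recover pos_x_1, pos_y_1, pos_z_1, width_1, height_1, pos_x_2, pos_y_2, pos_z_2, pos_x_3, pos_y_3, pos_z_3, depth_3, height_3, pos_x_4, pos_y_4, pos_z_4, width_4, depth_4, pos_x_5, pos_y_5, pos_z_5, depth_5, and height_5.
pos_x_1 = 0.5, pos_y_1 = 5, pos_z_1 = 1, width_1 = 1, height_1 = 4, pos_x_2 = 2.5, pos_y_2 = 8.5, pos_z_2 = 8, pos_x_3 = 5, pos_y_3 = 0.5, pos_z_3 = 4, depth_3 = 2, height_3 = 3, pos_x_4 = 4.5, pos_y_4 = 3, pos_z_4 = 0.5, width_4 = 2, depth_4 = 2.5, pos_x_5 = 4.5, pos_y_5 = 5.5, pos_z_5 = 4, depth_5 = 1.5, height_5 = 4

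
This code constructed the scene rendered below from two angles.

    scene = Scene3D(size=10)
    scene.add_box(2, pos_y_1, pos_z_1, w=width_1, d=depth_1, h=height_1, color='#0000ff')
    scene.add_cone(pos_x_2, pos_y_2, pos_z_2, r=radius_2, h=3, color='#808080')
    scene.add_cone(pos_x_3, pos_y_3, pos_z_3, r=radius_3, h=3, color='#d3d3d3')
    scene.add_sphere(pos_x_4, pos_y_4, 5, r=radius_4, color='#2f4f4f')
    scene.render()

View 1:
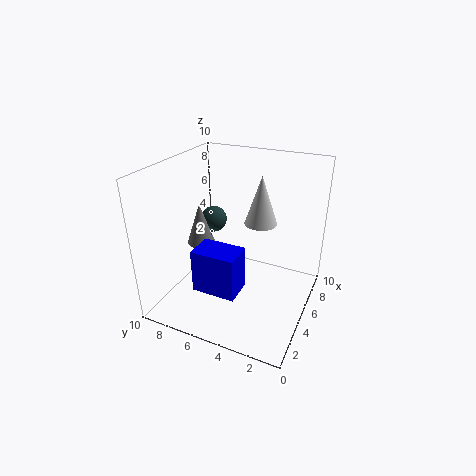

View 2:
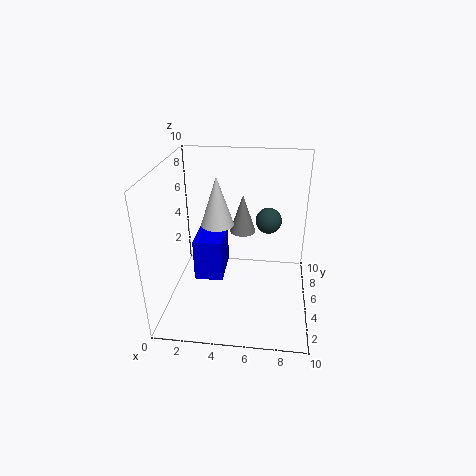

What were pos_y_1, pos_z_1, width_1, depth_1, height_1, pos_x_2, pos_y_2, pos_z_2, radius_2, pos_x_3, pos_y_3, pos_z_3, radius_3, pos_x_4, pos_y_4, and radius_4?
pos_y_1 = 4, pos_z_1 = 2, width_1 = 2, depth_1 = 3, height_1 = 3, pos_x_2 = 5, pos_y_2 = 8, pos_z_2 = 4, radius_2 = 1, pos_x_3 = 4, pos_y_3 = 3, pos_z_3 = 7, radius_3 = 1, pos_x_4 = 7, pos_y_4 = 8, radius_4 = 1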